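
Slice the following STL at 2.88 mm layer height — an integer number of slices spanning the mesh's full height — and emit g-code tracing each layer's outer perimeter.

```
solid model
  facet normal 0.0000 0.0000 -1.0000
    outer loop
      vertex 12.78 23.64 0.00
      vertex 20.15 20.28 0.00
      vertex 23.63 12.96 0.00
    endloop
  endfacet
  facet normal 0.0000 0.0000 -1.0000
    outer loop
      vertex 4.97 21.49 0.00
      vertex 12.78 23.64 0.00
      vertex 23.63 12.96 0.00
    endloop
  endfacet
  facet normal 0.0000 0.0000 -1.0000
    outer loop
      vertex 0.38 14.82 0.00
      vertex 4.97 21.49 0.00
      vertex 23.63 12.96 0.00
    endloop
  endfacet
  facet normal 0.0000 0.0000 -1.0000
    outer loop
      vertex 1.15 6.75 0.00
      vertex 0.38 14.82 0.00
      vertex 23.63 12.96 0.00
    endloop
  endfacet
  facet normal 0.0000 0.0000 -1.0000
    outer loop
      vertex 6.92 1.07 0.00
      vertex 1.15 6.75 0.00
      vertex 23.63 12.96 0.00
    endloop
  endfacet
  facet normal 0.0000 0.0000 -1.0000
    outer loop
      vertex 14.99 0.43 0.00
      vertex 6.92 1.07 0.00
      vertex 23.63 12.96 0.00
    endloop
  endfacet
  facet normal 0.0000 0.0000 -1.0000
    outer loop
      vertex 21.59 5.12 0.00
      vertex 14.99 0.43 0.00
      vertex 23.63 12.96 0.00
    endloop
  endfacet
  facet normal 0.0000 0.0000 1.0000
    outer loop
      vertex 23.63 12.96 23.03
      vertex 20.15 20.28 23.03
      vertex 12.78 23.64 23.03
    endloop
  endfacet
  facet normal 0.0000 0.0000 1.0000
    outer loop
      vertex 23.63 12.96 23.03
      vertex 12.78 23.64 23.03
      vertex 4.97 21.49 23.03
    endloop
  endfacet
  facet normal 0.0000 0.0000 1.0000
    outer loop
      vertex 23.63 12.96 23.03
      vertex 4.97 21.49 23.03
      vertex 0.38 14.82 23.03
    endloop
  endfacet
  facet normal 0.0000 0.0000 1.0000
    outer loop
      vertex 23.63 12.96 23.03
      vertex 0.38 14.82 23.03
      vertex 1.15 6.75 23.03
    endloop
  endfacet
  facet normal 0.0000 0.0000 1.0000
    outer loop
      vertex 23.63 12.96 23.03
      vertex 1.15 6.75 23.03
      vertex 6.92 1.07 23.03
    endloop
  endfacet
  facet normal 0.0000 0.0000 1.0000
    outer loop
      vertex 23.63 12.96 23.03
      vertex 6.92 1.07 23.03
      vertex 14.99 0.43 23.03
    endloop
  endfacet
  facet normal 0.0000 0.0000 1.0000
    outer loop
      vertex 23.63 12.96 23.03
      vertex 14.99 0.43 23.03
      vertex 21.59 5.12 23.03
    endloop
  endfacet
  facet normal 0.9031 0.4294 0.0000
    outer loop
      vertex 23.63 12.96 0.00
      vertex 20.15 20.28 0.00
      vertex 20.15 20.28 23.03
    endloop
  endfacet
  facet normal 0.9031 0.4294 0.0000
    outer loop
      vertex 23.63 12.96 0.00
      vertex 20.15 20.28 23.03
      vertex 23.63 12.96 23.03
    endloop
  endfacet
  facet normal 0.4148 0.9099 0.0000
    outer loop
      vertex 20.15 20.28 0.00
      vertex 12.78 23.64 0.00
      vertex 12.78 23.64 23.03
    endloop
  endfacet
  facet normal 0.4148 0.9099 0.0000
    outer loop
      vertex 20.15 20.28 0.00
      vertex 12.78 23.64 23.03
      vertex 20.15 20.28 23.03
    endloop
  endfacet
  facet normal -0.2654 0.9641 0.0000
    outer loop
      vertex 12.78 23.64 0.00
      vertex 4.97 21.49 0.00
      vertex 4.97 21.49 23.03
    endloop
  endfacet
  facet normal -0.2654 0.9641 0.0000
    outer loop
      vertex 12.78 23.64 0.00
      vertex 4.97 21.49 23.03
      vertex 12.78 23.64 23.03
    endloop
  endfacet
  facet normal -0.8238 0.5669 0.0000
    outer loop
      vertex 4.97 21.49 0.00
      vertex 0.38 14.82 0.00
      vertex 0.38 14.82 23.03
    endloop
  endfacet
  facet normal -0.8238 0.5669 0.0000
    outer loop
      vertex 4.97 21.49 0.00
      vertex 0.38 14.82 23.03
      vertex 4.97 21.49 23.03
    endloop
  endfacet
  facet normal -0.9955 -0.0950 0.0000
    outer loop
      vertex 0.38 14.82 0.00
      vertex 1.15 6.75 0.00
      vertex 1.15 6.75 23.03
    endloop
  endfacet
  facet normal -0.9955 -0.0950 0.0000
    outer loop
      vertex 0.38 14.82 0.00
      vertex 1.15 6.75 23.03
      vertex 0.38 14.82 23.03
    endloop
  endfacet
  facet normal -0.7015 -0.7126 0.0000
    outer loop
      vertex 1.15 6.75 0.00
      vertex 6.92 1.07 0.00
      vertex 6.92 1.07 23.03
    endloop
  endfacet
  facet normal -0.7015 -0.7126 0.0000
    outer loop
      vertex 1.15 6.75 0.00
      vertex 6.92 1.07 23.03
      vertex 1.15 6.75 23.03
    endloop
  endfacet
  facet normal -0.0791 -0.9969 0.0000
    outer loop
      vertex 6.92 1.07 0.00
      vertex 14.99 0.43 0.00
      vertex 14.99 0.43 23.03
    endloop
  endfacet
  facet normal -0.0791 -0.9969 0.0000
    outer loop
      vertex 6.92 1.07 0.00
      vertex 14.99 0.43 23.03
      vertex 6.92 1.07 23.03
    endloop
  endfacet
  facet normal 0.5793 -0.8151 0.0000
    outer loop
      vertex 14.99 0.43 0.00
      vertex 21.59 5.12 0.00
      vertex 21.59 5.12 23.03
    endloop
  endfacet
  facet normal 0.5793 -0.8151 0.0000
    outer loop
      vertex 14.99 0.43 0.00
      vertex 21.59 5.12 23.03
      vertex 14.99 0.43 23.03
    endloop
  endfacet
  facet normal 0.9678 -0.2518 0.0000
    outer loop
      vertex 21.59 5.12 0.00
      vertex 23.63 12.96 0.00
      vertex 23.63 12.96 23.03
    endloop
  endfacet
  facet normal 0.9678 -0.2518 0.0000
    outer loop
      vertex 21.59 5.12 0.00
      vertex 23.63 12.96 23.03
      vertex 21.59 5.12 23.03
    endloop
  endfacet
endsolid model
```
; perimeter-only toolpath
G21 ; units = mm
G90 ; absolute positioning
G28 ; home
; layer 1
G0 Z2.88
G0 X23.63 Y12.96
G1 X20.15 Y20.28
G1 X12.78 Y23.64
G1 X4.97 Y21.49
G1 X0.38 Y14.82
G1 X1.15 Y6.75
G1 X6.92 Y1.07
G1 X14.99 Y0.43
G1 X21.59 Y5.12
G1 X23.63 Y12.96
; layer 2
G0 Z5.76
G0 X23.63 Y12.96
G1 X20.15 Y20.28
G1 X12.78 Y23.64
G1 X4.97 Y21.49
G1 X0.38 Y14.82
G1 X1.15 Y6.75
G1 X6.92 Y1.07
G1 X14.99 Y0.43
G1 X21.59 Y5.12
G1 X23.63 Y12.96
; layer 3
G0 Z8.64
G0 X23.63 Y12.96
G1 X20.15 Y20.28
G1 X12.78 Y23.64
G1 X4.97 Y21.49
G1 X0.38 Y14.82
G1 X1.15 Y6.75
G1 X6.92 Y1.07
G1 X14.99 Y0.43
G1 X21.59 Y5.12
G1 X23.63 Y12.96
; layer 4
G0 Z11.52
G0 X23.63 Y12.96
G1 X20.15 Y20.28
G1 X12.78 Y23.64
G1 X4.97 Y21.49
G1 X0.38 Y14.82
G1 X1.15 Y6.75
G1 X6.92 Y1.07
G1 X14.99 Y0.43
G1 X21.59 Y5.12
G1 X23.63 Y12.96
; layer 5
G0 Z14.39
G0 X23.63 Y12.96
G1 X20.15 Y20.28
G1 X12.78 Y23.64
G1 X4.97 Y21.49
G1 X0.38 Y14.82
G1 X1.15 Y6.75
G1 X6.92 Y1.07
G1 X14.99 Y0.43
G1 X21.59 Y5.12
G1 X23.63 Y12.96
; layer 6
G0 Z17.27
G0 X23.63 Y12.96
G1 X20.15 Y20.28
G1 X12.78 Y23.64
G1 X4.97 Y21.49
G1 X0.38 Y14.82
G1 X1.15 Y6.75
G1 X6.92 Y1.07
G1 X14.99 Y0.43
G1 X21.59 Y5.12
G1 X23.63 Y12.96
; layer 7
G0 Z20.15
G0 X23.63 Y12.96
G1 X20.15 Y20.28
G1 X12.78 Y23.64
G1 X4.97 Y21.49
G1 X0.38 Y14.82
G1 X1.15 Y6.75
G1 X6.92 Y1.07
G1 X14.99 Y0.43
G1 X21.59 Y5.12
G1 X23.63 Y12.96
; layer 8
G0 Z23.03
G0 X23.63 Y12.96
G1 X20.15 Y20.28
G1 X12.78 Y23.64
G1 X4.97 Y21.49
G1 X0.38 Y14.82
G1 X1.15 Y6.75
G1 X6.92 Y1.07
G1 X14.99 Y0.43
G1 X21.59 Y5.12
G1 X23.63 Y12.96
M2 ; end

The solid is a regular 9-sided prism (a cylinder approximated with 9 flat sides), circumscribed radius ≈ 11.8 mm, height ≈ 23 mm. Slicing at Δz = 2.88 mm — 8 equal slices spanning the solid's height, so layer i sits at z = i·h/8 — gives 8 non-empty perimeters. Each is a 9-segment closed polygon; G0 lifts to the layer z and rapids to the start vertex, then G1 traces the edges.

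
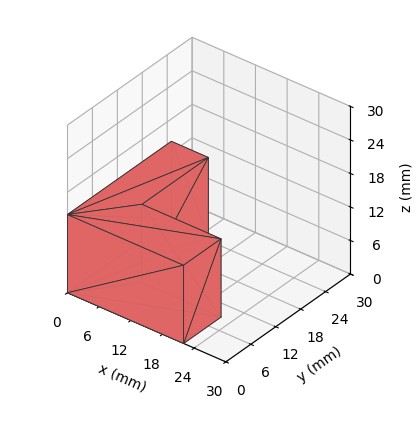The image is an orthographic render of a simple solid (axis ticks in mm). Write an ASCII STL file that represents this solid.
Reading the render: the shape is an L-shaped prism: outer 22 × 25 mm, arm thicknesses ≈ 9 mm (horizontal) and 7 mm (vertical), extruded 14 mm in z (dimensions read to the nearest mm from the axis ticks). For the STL, each face is triangulated and given an outward normal.

solid part
  facet normal 0.0000 0.0000 -1.0000
    outer loop
      vertex 22.0 9.0 0.0
      vertex 22.0 0.0 0.0
      vertex 0.0 0.0 0.0
    endloop
  endfacet
  facet normal 0.0000 0.0000 -1.0000
    outer loop
      vertex 7.0 9.0 0.0
      vertex 22.0 9.0 0.0
      vertex 0.0 0.0 0.0
    endloop
  endfacet
  facet normal 0.0000 0.0000 -1.0000
    outer loop
      vertex 7.0 25.0 0.0
      vertex 7.0 9.0 0.0
      vertex 0.0 0.0 0.0
    endloop
  endfacet
  facet normal 0.0000 0.0000 -1.0000
    outer loop
      vertex 0.0 25.0 0.0
      vertex 7.0 25.0 0.0
      vertex 0.0 0.0 0.0
    endloop
  endfacet
  facet normal 0.0000 0.0000 1.0000
    outer loop
      vertex 0.0 0.0 14.0
      vertex 22.0 0.0 14.0
      vertex 22.0 9.0 14.0
    endloop
  endfacet
  facet normal 0.0000 0.0000 1.0000
    outer loop
      vertex 0.0 0.0 14.0
      vertex 22.0 9.0 14.0
      vertex 7.0 9.0 14.0
    endloop
  endfacet
  facet normal 0.0000 0.0000 1.0000
    outer loop
      vertex 0.0 0.0 14.0
      vertex 7.0 9.0 14.0
      vertex 7.0 25.0 14.0
    endloop
  endfacet
  facet normal 0.0000 0.0000 1.0000
    outer loop
      vertex 0.0 0.0 14.0
      vertex 7.0 25.0 14.0
      vertex 0.0 25.0 14.0
    endloop
  endfacet
  facet normal 0.0000 -1.0000 0.0000
    outer loop
      vertex 0.0 0.0 0.0
      vertex 22.0 0.0 0.0
      vertex 22.0 0.0 14.0
    endloop
  endfacet
  facet normal 0.0000 -1.0000 0.0000
    outer loop
      vertex 0.0 0.0 0.0
      vertex 22.0 0.0 14.0
      vertex 0.0 0.0 14.0
    endloop
  endfacet
  facet normal 1.0000 0.0000 0.0000
    outer loop
      vertex 22.0 0.0 0.0
      vertex 22.0 9.0 0.0
      vertex 22.0 9.0 14.0
    endloop
  endfacet
  facet normal 1.0000 0.0000 0.0000
    outer loop
      vertex 22.0 0.0 0.0
      vertex 22.0 9.0 14.0
      vertex 22.0 0.0 14.0
    endloop
  endfacet
  facet normal 0.0000 1.0000 0.0000
    outer loop
      vertex 22.0 9.0 0.0
      vertex 7.0 9.0 0.0
      vertex 7.0 9.0 14.0
    endloop
  endfacet
  facet normal 0.0000 1.0000 0.0000
    outer loop
      vertex 22.0 9.0 0.0
      vertex 7.0 9.0 14.0
      vertex 22.0 9.0 14.0
    endloop
  endfacet
  facet normal 1.0000 0.0000 0.0000
    outer loop
      vertex 7.0 9.0 0.0
      vertex 7.0 25.0 0.0
      vertex 7.0 25.0 14.0
    endloop
  endfacet
  facet normal 1.0000 0.0000 0.0000
    outer loop
      vertex 7.0 9.0 0.0
      vertex 7.0 25.0 14.0
      vertex 7.0 9.0 14.0
    endloop
  endfacet
  facet normal 0.0000 1.0000 0.0000
    outer loop
      vertex 7.0 25.0 0.0
      vertex 0.0 25.0 0.0
      vertex 0.0 25.0 14.0
    endloop
  endfacet
  facet normal 0.0000 1.0000 0.0000
    outer loop
      vertex 7.0 25.0 0.0
      vertex 0.0 25.0 14.0
      vertex 7.0 25.0 14.0
    endloop
  endfacet
  facet normal -1.0000 0.0000 0.0000
    outer loop
      vertex 0.0 25.0 0.0
      vertex 0.0 0.0 0.0
      vertex 0.0 0.0 14.0
    endloop
  endfacet
  facet normal -1.0000 0.0000 0.0000
    outer loop
      vertex 0.0 25.0 0.0
      vertex 0.0 0.0 14.0
      vertex 0.0 25.0 14.0
    endloop
  endfacet
endsolid part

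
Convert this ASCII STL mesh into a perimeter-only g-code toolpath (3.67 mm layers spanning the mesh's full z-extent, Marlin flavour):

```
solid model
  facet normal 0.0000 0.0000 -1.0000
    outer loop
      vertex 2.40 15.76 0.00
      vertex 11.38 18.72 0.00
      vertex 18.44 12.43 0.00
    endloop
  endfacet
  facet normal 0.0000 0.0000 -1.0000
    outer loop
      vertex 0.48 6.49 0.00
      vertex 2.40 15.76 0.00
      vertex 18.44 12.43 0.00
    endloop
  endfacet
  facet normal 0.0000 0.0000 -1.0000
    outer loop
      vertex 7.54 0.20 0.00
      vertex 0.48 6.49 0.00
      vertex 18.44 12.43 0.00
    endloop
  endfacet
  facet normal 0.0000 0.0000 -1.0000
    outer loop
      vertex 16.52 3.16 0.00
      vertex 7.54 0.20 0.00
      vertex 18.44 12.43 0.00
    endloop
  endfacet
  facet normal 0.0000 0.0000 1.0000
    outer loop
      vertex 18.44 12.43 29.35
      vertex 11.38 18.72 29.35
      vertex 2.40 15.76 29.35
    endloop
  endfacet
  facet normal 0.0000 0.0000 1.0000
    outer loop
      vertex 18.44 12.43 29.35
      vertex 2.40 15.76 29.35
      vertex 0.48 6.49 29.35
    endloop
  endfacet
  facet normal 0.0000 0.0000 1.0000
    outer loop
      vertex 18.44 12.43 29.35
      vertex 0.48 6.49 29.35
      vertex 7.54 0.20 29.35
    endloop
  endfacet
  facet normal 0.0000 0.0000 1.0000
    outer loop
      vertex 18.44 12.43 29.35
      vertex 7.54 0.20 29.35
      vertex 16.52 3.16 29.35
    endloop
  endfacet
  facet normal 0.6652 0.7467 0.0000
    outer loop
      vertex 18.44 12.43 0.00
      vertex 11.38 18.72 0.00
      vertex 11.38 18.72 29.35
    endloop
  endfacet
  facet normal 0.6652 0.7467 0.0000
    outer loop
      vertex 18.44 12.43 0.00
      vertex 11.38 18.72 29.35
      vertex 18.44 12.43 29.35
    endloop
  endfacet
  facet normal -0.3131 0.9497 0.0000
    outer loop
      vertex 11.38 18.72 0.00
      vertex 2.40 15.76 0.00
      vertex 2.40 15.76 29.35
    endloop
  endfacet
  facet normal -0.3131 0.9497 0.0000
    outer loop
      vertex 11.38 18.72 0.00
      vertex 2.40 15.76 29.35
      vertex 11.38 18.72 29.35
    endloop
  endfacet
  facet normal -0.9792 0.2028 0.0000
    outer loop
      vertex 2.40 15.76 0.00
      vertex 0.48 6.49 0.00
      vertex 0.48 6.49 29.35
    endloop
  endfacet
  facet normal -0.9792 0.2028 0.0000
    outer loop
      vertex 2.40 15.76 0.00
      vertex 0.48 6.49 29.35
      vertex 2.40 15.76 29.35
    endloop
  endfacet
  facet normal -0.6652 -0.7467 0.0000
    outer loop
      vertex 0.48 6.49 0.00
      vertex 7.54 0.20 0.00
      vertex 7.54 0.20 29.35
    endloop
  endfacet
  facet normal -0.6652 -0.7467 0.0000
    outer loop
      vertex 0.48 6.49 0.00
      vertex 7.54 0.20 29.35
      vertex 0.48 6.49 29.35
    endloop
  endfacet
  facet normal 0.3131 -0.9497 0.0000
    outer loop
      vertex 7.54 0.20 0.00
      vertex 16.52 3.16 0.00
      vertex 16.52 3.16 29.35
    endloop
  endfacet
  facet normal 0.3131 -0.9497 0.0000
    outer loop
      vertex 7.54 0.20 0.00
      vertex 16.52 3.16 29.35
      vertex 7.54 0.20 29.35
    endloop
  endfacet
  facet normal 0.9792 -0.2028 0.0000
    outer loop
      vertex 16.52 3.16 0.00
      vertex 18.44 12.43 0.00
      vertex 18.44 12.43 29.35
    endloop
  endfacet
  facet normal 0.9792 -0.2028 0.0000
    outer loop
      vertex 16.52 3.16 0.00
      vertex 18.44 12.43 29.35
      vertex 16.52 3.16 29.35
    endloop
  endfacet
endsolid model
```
; perimeter-only toolpath
G21 ; units = mm
G90 ; absolute positioning
G28 ; home
; layer 1
G0 Z3.67
G0 X18.44 Y12.43
G1 X11.38 Y18.72
G1 X2.40 Y15.76
G1 X0.48 Y6.49
G1 X7.54 Y0.20
G1 X16.52 Y3.16
G1 X18.44 Y12.43
; layer 2
G0 Z7.34
G0 X18.44 Y12.43
G1 X11.38 Y18.72
G1 X2.40 Y15.76
G1 X0.48 Y6.49
G1 X7.54 Y0.20
G1 X16.52 Y3.16
G1 X18.44 Y12.43
; layer 3
G0 Z11.01
G0 X18.44 Y12.43
G1 X11.38 Y18.72
G1 X2.40 Y15.76
G1 X0.48 Y6.49
G1 X7.54 Y0.20
G1 X16.52 Y3.16
G1 X18.44 Y12.43
; layer 4
G0 Z14.68
G0 X18.44 Y12.43
G1 X11.38 Y18.72
G1 X2.40 Y15.76
G1 X0.48 Y6.49
G1 X7.54 Y0.20
G1 X16.52 Y3.16
G1 X18.44 Y12.43
; layer 5
G0 Z18.34
G0 X18.44 Y12.43
G1 X11.38 Y18.72
G1 X2.40 Y15.76
G1 X0.48 Y6.49
G1 X7.54 Y0.20
G1 X16.52 Y3.16
G1 X18.44 Y12.43
; layer 6
G0 Z22.01
G0 X18.44 Y12.43
G1 X11.38 Y18.72
G1 X2.40 Y15.76
G1 X0.48 Y6.49
G1 X7.54 Y0.20
G1 X16.52 Y3.16
G1 X18.44 Y12.43
; layer 7
G0 Z25.68
G0 X18.44 Y12.43
G1 X11.38 Y18.72
G1 X2.40 Y15.76
G1 X0.48 Y6.49
G1 X7.54 Y0.20
G1 X16.52 Y3.16
G1 X18.44 Y12.43
; layer 8
G0 Z29.35
G0 X18.44 Y12.43
G1 X11.38 Y18.72
G1 X2.40 Y15.76
G1 X0.48 Y6.49
G1 X7.54 Y0.20
G1 X16.52 Y3.16
G1 X18.44 Y12.43
M2 ; end

The solid is a regular 6-sided prism (a cylinder approximated with 6 flat sides), circumscribed radius ≈ 9.46 mm, height ≈ 29.4 mm. Slicing at Δz = 3.67 mm — 8 equal slices spanning the solid's height, so layer i sits at z = i·h/8 — gives 8 non-empty perimeters. Each is a 6-segment closed polygon; G0 lifts to the layer z and rapids to the start vertex, then G1 traces the edges.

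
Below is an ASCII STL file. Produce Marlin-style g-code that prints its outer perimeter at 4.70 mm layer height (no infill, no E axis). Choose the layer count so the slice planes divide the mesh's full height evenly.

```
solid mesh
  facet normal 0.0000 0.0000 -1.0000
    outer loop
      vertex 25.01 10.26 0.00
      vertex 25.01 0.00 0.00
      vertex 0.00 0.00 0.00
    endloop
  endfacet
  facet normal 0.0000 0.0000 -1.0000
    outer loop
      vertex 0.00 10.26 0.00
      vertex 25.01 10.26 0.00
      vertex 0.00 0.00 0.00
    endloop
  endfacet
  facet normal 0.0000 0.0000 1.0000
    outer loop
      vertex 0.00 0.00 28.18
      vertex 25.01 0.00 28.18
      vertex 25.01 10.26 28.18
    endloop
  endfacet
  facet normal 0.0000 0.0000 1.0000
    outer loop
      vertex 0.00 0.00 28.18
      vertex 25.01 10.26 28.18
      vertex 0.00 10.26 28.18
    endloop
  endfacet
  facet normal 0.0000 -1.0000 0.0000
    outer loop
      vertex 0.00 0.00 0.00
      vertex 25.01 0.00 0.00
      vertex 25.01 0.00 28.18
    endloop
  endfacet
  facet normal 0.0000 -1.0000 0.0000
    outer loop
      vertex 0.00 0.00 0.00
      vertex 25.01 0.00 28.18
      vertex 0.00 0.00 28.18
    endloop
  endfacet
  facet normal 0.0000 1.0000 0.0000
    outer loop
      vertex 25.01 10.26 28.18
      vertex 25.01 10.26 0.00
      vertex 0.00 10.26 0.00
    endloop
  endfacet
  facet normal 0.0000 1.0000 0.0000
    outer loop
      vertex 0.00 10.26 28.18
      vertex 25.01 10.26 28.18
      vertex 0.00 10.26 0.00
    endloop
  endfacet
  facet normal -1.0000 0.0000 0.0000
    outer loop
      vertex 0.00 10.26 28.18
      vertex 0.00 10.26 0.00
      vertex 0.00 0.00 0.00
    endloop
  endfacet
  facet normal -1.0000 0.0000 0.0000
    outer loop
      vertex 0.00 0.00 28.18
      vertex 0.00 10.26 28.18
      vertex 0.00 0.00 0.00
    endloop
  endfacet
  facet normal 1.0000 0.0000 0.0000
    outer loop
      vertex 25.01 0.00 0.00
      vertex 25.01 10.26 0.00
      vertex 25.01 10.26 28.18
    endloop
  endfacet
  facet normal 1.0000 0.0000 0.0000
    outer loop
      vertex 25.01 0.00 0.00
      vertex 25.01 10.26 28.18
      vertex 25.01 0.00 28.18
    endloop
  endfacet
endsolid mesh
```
; perimeter-only toolpath
G21 ; units = mm
G90 ; absolute positioning
G28 ; home
; layer 1
G0 Z4.70
G0 X0.00 Y0.00
G1 X25.01 Y0.00
G1 X25.01 Y10.26
G1 X0.00 Y10.26
G1 X0.00 Y0.00
; layer 2
G0 Z9.39
G0 X0.00 Y0.00
G1 X25.01 Y0.00
G1 X25.01 Y10.26
G1 X0.00 Y10.26
G1 X0.00 Y0.00
; layer 3
G0 Z14.09
G0 X0.00 Y0.00
G1 X25.01 Y0.00
G1 X25.01 Y10.26
G1 X0.00 Y10.26
G1 X0.00 Y0.00
; layer 4
G0 Z18.79
G0 X0.00 Y0.00
G1 X25.01 Y0.00
G1 X25.01 Y10.26
G1 X0.00 Y10.26
G1 X0.00 Y0.00
; layer 5
G0 Z23.48
G0 X0.00 Y0.00
G1 X25.01 Y0.00
G1 X25.01 Y10.26
G1 X0.00 Y10.26
G1 X0.00 Y0.00
; layer 6
G0 Z28.18
G0 X0.00 Y0.00
G1 X25.01 Y0.00
G1 X25.01 Y10.26
G1 X0.00 Y10.26
G1 X0.00 Y0.00
M2 ; end

The solid is a rectangular box, roughly 25 × 10.3 mm footprint and 28.2 mm tall. Slicing at Δz = 4.70 mm — 6 equal slices spanning the solid's height, so layer i sits at z = i·h/6 — gives 6 non-empty perimeters. Each is a 4-segment closed polygon; G0 lifts to the layer z and rapids to the start vertex, then G1 traces the edges.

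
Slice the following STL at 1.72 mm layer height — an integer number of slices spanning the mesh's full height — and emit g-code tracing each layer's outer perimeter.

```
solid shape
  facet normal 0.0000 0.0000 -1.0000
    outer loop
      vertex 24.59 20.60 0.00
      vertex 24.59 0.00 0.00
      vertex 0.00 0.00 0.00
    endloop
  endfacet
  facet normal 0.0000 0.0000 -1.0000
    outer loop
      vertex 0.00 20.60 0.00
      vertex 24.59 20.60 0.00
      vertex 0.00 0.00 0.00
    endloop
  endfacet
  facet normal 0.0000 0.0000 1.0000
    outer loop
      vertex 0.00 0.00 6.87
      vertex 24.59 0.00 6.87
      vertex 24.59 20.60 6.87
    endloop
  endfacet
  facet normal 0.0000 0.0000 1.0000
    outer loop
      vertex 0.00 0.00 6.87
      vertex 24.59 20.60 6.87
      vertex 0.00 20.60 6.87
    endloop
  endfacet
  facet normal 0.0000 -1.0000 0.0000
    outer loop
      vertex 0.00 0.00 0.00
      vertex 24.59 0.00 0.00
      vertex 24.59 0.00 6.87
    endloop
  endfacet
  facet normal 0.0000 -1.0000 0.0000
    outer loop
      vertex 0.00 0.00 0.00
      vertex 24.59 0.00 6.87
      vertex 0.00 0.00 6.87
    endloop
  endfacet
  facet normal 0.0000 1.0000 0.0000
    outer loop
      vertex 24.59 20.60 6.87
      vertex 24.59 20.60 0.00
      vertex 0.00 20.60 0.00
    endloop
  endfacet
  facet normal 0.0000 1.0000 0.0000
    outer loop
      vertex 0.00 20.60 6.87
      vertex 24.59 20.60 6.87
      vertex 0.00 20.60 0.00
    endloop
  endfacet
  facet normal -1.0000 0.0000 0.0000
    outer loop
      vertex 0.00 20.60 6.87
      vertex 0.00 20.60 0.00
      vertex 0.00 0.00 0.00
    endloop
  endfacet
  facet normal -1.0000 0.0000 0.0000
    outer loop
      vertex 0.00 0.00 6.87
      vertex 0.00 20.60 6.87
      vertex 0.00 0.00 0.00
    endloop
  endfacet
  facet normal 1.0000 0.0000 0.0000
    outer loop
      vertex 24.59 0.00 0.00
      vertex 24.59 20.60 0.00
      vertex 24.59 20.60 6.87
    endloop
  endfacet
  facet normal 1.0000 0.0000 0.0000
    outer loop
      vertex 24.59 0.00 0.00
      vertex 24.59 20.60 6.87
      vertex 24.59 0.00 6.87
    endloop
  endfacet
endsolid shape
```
; perimeter-only toolpath
G21 ; units = mm
G90 ; absolute positioning
G28 ; home
; layer 1
G0 Z1.72
G0 X0.00 Y0.00
G1 X24.59 Y0.00
G1 X24.59 Y20.60
G1 X0.00 Y20.60
G1 X0.00 Y0.00
; layer 2
G0 Z3.44
G0 X0.00 Y0.00
G1 X24.59 Y0.00
G1 X24.59 Y20.60
G1 X0.00 Y20.60
G1 X0.00 Y0.00
; layer 3
G0 Z5.15
G0 X0.00 Y0.00
G1 X24.59 Y0.00
G1 X24.59 Y20.60
G1 X0.00 Y20.60
G1 X0.00 Y0.00
; layer 4
G0 Z6.87
G0 X0.00 Y0.00
G1 X24.59 Y0.00
G1 X24.59 Y20.60
G1 X0.00 Y20.60
G1 X0.00 Y0.00
M2 ; end

The solid is a rectangular box, roughly 24.6 × 20.6 mm footprint and 6.87 mm tall. Slicing at Δz = 1.72 mm — 4 equal slices spanning the solid's height, so layer i sits at z = i·h/4 — gives 4 non-empty perimeters. Each is a 4-segment closed polygon; G0 lifts to the layer z and rapids to the start vertex, then G1 traces the edges.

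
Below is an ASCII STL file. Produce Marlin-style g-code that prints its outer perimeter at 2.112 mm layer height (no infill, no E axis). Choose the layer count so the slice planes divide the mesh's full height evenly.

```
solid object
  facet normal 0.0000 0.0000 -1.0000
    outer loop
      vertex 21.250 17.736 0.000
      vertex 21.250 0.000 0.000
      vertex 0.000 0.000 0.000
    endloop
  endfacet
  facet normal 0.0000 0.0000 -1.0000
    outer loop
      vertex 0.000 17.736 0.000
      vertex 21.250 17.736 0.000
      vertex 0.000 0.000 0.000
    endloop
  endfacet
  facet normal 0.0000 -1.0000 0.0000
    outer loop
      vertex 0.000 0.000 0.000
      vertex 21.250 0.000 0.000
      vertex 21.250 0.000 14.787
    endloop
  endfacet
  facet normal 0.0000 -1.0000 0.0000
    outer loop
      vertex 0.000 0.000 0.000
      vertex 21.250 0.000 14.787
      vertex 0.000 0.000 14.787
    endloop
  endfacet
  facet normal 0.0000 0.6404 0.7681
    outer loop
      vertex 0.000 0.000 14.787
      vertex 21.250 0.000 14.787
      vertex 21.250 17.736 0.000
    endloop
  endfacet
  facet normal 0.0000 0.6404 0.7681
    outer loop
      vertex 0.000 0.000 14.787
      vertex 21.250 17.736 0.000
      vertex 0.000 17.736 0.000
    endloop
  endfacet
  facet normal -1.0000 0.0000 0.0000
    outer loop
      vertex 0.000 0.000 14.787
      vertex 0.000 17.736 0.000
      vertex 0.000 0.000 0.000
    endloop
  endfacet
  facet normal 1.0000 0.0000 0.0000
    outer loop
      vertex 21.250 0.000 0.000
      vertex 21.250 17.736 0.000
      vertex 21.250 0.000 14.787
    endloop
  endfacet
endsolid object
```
; perimeter-only toolpath
G21 ; units = mm
G90 ; absolute positioning
G28 ; home
; layer 1
G0 Z2.112
G0 X0.000 Y0.000
G1 X21.250 Y0.000
G1 X21.250 Y15.202
G1 X0.000 Y15.202
G1 X0.000 Y0.000
; layer 2
G0 Z4.225
G0 X0.000 Y0.000
G1 X21.250 Y0.000
G1 X21.250 Y12.669
G1 X0.000 Y12.669
G1 X0.000 Y0.000
; layer 3
G0 Z6.337
G0 X0.000 Y0.000
G1 X21.250 Y0.000
G1 X21.250 Y10.135
G1 X0.000 Y10.135
G1 X0.000 Y0.000
; layer 4
G0 Z8.450
G0 X0.000 Y0.000
G1 X21.250 Y0.000
G1 X21.250 Y7.601
G1 X0.000 Y7.601
G1 X0.000 Y0.000
; layer 5
G0 Z10.562
G0 X0.000 Y0.000
G1 X21.250 Y0.000
G1 X21.250 Y5.067
G1 X0.000 Y5.067
G1 X0.000 Y0.000
; layer 6
G0 Z12.675
G0 X0.000 Y0.000
G1 X21.250 Y0.000
G1 X21.250 Y2.534
G1 X0.000 Y2.534
G1 X0.000 Y0.000
M2 ; end

The solid is a wedge (ramp): 21.2 × 17.7 mm base, rising to 14.8 mm along the y=0 edge and sloping linearly to z=0 at y=17.7. Slicing at Δz = 2.112 mm — 7 equal slices spanning the solid's height, so layer i sits at z = i·h/7 — gives 6 non-empty perimeters. Each is a 4-segment closed polygon; G0 lifts to the layer z and rapids to the start vertex, then G1 traces the edges. The cross-section shrinks linearly with z (the slice at the apex is degenerate and omitted).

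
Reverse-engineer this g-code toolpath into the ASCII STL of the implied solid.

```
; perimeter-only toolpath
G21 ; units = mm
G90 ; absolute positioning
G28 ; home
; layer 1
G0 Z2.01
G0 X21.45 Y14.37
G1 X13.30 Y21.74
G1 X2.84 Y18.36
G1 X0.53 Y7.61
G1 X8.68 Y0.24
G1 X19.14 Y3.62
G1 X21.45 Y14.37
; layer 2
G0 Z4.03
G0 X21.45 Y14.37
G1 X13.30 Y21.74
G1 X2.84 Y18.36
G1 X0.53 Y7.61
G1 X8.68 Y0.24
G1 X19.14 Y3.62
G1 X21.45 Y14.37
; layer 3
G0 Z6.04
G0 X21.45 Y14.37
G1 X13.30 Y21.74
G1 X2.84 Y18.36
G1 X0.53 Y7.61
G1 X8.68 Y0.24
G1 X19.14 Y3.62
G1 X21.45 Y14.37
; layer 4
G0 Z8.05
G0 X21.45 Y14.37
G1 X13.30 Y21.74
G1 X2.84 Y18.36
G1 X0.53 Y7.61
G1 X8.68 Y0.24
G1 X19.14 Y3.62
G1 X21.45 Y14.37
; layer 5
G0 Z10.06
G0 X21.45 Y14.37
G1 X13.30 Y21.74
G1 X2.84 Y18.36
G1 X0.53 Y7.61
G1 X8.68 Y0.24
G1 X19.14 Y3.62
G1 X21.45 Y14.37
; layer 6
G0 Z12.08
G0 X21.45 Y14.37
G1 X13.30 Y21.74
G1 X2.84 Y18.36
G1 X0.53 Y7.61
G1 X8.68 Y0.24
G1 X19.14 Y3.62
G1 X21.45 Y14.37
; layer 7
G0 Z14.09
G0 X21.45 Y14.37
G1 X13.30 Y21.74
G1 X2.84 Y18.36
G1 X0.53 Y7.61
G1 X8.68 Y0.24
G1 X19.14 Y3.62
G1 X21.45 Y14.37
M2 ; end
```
solid part
  facet normal 0.0000 0.0000 -1.0000
    outer loop
      vertex 2.84 18.36 0.00
      vertex 13.30 21.74 0.00
      vertex 21.45 14.37 0.00
    endloop
  endfacet
  facet normal 0.0000 0.0000 -1.0000
    outer loop
      vertex 0.53 7.61 0.00
      vertex 2.84 18.36 0.00
      vertex 21.45 14.37 0.00
    endloop
  endfacet
  facet normal 0.0000 0.0000 -1.0000
    outer loop
      vertex 8.68 0.24 0.00
      vertex 0.53 7.61 0.00
      vertex 21.45 14.37 0.00
    endloop
  endfacet
  facet normal 0.0000 0.0000 -1.0000
    outer loop
      vertex 19.14 3.62 0.00
      vertex 8.68 0.24 0.00
      vertex 21.45 14.37 0.00
    endloop
  endfacet
  facet normal 0.0000 0.0000 1.0000
    outer loop
      vertex 21.45 14.37 14.09
      vertex 13.30 21.74 14.09
      vertex 2.84 18.36 14.09
    endloop
  endfacet
  facet normal 0.0000 0.0000 1.0000
    outer loop
      vertex 21.45 14.37 14.09
      vertex 2.84 18.36 14.09
      vertex 0.53 7.61 14.09
    endloop
  endfacet
  facet normal 0.0000 0.0000 1.0000
    outer loop
      vertex 21.45 14.37 14.09
      vertex 0.53 7.61 14.09
      vertex 8.68 0.24 14.09
    endloop
  endfacet
  facet normal 0.0000 0.0000 1.0000
    outer loop
      vertex 21.45 14.37 14.09
      vertex 8.68 0.24 14.09
      vertex 19.14 3.62 14.09
    endloop
  endfacet
  facet normal 0.6707 0.7417 0.0000
    outer loop
      vertex 21.45 14.37 0.00
      vertex 13.30 21.74 0.00
      vertex 13.30 21.74 14.09
    endloop
  endfacet
  facet normal 0.6707 0.7417 0.0000
    outer loop
      vertex 21.45 14.37 0.00
      vertex 13.30 21.74 14.09
      vertex 21.45 14.37 14.09
    endloop
  endfacet
  facet normal -0.3075 0.9516 0.0000
    outer loop
      vertex 13.30 21.74 0.00
      vertex 2.84 18.36 0.00
      vertex 2.84 18.36 14.09
    endloop
  endfacet
  facet normal -0.3075 0.9516 0.0000
    outer loop
      vertex 13.30 21.74 0.00
      vertex 2.84 18.36 14.09
      vertex 13.30 21.74 14.09
    endloop
  endfacet
  facet normal -0.9777 0.2101 0.0000
    outer loop
      vertex 2.84 18.36 0.00
      vertex 0.53 7.61 0.00
      vertex 0.53 7.61 14.09
    endloop
  endfacet
  facet normal -0.9777 0.2101 0.0000
    outer loop
      vertex 2.84 18.36 0.00
      vertex 0.53 7.61 14.09
      vertex 2.84 18.36 14.09
    endloop
  endfacet
  facet normal -0.6707 -0.7417 0.0000
    outer loop
      vertex 0.53 7.61 0.00
      vertex 8.68 0.24 0.00
      vertex 8.68 0.24 14.09
    endloop
  endfacet
  facet normal -0.6707 -0.7417 0.0000
    outer loop
      vertex 0.53 7.61 0.00
      vertex 8.68 0.24 14.09
      vertex 0.53 7.61 14.09
    endloop
  endfacet
  facet normal 0.3075 -0.9516 0.0000
    outer loop
      vertex 8.68 0.24 0.00
      vertex 19.14 3.62 0.00
      vertex 19.14 3.62 14.09
    endloop
  endfacet
  facet normal 0.3075 -0.9516 0.0000
    outer loop
      vertex 8.68 0.24 0.00
      vertex 19.14 3.62 14.09
      vertex 8.68 0.24 14.09
    endloop
  endfacet
  facet normal 0.9777 -0.2101 0.0000
    outer loop
      vertex 19.14 3.62 0.00
      vertex 21.45 14.37 0.00
      vertex 21.45 14.37 14.09
    endloop
  endfacet
  facet normal 0.9777 -0.2101 0.0000
    outer loop
      vertex 19.14 3.62 0.00
      vertex 21.45 14.37 14.09
      vertex 19.14 3.62 14.09
    endloop
  endfacet
endsolid part

The G0 Z moves step by Δz≈2.01 mm. Every layer's G1 loop is the same polygon, so the solid is a straight extrusion of it from z=0 to z≈14.1. Closing with flat bottom and top caps and triangulating gives 20 facets — a regular 6-sided prism (a cylinder approximated with 6 flat sides), circumscribed radius ≈ 11 mm, height ≈ 14.1 mm.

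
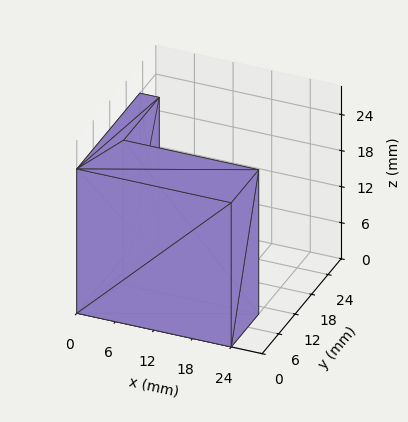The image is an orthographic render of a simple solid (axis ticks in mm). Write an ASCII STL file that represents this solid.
Reading the render: the shape is an L-shaped prism: outer 24 × 23 mm, arm thicknesses ≈ 10 mm (horizontal) and 3 mm (vertical), extruded 24 mm in z (dimensions read to the nearest mm from the axis ticks). For the STL, each face is triangulated and given an outward normal.

solid part
  facet normal 0.0000 0.0000 -1.0000
    outer loop
      vertex 24.00 10.00 0.00
      vertex 24.00 0.00 0.00
      vertex 0.00 0.00 0.00
    endloop
  endfacet
  facet normal 0.0000 0.0000 -1.0000
    outer loop
      vertex 3.00 10.00 0.00
      vertex 24.00 10.00 0.00
      vertex 0.00 0.00 0.00
    endloop
  endfacet
  facet normal 0.0000 0.0000 -1.0000
    outer loop
      vertex 3.00 23.00 0.00
      vertex 3.00 10.00 0.00
      vertex 0.00 0.00 0.00
    endloop
  endfacet
  facet normal 0.0000 0.0000 -1.0000
    outer loop
      vertex 0.00 23.00 0.00
      vertex 3.00 23.00 0.00
      vertex 0.00 0.00 0.00
    endloop
  endfacet
  facet normal 0.0000 0.0000 1.0000
    outer loop
      vertex 0.00 0.00 24.00
      vertex 24.00 0.00 24.00
      vertex 24.00 10.00 24.00
    endloop
  endfacet
  facet normal 0.0000 0.0000 1.0000
    outer loop
      vertex 0.00 0.00 24.00
      vertex 24.00 10.00 24.00
      vertex 3.00 10.00 24.00
    endloop
  endfacet
  facet normal 0.0000 0.0000 1.0000
    outer loop
      vertex 0.00 0.00 24.00
      vertex 3.00 10.00 24.00
      vertex 3.00 23.00 24.00
    endloop
  endfacet
  facet normal 0.0000 0.0000 1.0000
    outer loop
      vertex 0.00 0.00 24.00
      vertex 3.00 23.00 24.00
      vertex 0.00 23.00 24.00
    endloop
  endfacet
  facet normal 0.0000 -1.0000 0.0000
    outer loop
      vertex 0.00 0.00 0.00
      vertex 24.00 0.00 0.00
      vertex 24.00 0.00 24.00
    endloop
  endfacet
  facet normal 0.0000 -1.0000 0.0000
    outer loop
      vertex 0.00 0.00 0.00
      vertex 24.00 0.00 24.00
      vertex 0.00 0.00 24.00
    endloop
  endfacet
  facet normal 1.0000 0.0000 0.0000
    outer loop
      vertex 24.00 0.00 0.00
      vertex 24.00 10.00 0.00
      vertex 24.00 10.00 24.00
    endloop
  endfacet
  facet normal 1.0000 0.0000 0.0000
    outer loop
      vertex 24.00 0.00 0.00
      vertex 24.00 10.00 24.00
      vertex 24.00 0.00 24.00
    endloop
  endfacet
  facet normal 0.0000 1.0000 0.0000
    outer loop
      vertex 24.00 10.00 0.00
      vertex 3.00 10.00 0.00
      vertex 3.00 10.00 24.00
    endloop
  endfacet
  facet normal 0.0000 1.0000 0.0000
    outer loop
      vertex 24.00 10.00 0.00
      vertex 3.00 10.00 24.00
      vertex 24.00 10.00 24.00
    endloop
  endfacet
  facet normal 1.0000 0.0000 0.0000
    outer loop
      vertex 3.00 10.00 0.00
      vertex 3.00 23.00 0.00
      vertex 3.00 23.00 24.00
    endloop
  endfacet
  facet normal 1.0000 0.0000 0.0000
    outer loop
      vertex 3.00 10.00 0.00
      vertex 3.00 23.00 24.00
      vertex 3.00 10.00 24.00
    endloop
  endfacet
  facet normal 0.0000 1.0000 0.0000
    outer loop
      vertex 3.00 23.00 0.00
      vertex 0.00 23.00 0.00
      vertex 0.00 23.00 24.00
    endloop
  endfacet
  facet normal 0.0000 1.0000 0.0000
    outer loop
      vertex 3.00 23.00 0.00
      vertex 0.00 23.00 24.00
      vertex 3.00 23.00 24.00
    endloop
  endfacet
  facet normal -1.0000 0.0000 0.0000
    outer loop
      vertex 0.00 23.00 0.00
      vertex 0.00 0.00 0.00
      vertex 0.00 0.00 24.00
    endloop
  endfacet
  facet normal -1.0000 0.0000 0.0000
    outer loop
      vertex 0.00 23.00 0.00
      vertex 0.00 0.00 24.00
      vertex 0.00 23.00 24.00
    endloop
  endfacet
endsolid part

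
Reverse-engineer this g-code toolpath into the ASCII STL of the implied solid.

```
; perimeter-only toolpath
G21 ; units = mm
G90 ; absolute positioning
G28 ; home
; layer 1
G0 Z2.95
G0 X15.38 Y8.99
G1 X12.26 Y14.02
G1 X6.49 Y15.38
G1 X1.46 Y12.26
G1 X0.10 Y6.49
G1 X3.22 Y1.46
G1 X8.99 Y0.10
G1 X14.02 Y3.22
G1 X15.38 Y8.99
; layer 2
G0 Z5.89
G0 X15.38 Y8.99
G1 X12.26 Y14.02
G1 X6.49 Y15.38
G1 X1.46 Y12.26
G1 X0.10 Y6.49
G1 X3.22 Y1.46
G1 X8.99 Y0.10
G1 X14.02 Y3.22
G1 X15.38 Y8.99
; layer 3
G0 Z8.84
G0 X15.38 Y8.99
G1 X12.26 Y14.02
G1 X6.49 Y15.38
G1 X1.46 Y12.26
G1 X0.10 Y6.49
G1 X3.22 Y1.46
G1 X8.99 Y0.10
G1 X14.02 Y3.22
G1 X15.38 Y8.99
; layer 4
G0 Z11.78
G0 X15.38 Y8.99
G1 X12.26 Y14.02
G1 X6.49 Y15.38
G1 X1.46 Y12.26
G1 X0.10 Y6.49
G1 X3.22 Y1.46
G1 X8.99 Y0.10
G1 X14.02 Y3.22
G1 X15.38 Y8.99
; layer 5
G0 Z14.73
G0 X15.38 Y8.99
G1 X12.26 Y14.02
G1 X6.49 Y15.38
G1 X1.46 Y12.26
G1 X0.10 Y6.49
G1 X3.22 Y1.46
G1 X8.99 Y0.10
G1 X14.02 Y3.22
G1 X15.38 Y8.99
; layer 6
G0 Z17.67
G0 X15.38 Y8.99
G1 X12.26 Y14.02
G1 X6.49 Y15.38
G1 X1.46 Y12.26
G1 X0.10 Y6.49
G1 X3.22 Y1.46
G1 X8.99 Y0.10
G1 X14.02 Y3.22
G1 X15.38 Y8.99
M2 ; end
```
solid part
  facet normal 0.0000 0.0000 -1.0000
    outer loop
      vertex 6.49 15.38 0.00
      vertex 12.26 14.02 0.00
      vertex 15.38 8.99 0.00
    endloop
  endfacet
  facet normal 0.0000 0.0000 -1.0000
    outer loop
      vertex 1.46 12.26 0.00
      vertex 6.49 15.38 0.00
      vertex 15.38 8.99 0.00
    endloop
  endfacet
  facet normal 0.0000 0.0000 -1.0000
    outer loop
      vertex 0.10 6.49 0.00
      vertex 1.46 12.26 0.00
      vertex 15.38 8.99 0.00
    endloop
  endfacet
  facet normal 0.0000 0.0000 -1.0000
    outer loop
      vertex 3.22 1.46 0.00
      vertex 0.10 6.49 0.00
      vertex 15.38 8.99 0.00
    endloop
  endfacet
  facet normal 0.0000 0.0000 -1.0000
    outer loop
      vertex 8.99 0.10 0.00
      vertex 3.22 1.46 0.00
      vertex 15.38 8.99 0.00
    endloop
  endfacet
  facet normal 0.0000 0.0000 -1.0000
    outer loop
      vertex 14.02 3.22 0.00
      vertex 8.99 0.10 0.00
      vertex 15.38 8.99 0.00
    endloop
  endfacet
  facet normal 0.0000 0.0000 1.0000
    outer loop
      vertex 15.38 8.99 17.67
      vertex 12.26 14.02 17.67
      vertex 6.49 15.38 17.67
    endloop
  endfacet
  facet normal 0.0000 0.0000 1.0000
    outer loop
      vertex 15.38 8.99 17.67
      vertex 6.49 15.38 17.67
      vertex 1.46 12.26 17.67
    endloop
  endfacet
  facet normal 0.0000 0.0000 1.0000
    outer loop
      vertex 15.38 8.99 17.67
      vertex 1.46 12.26 17.67
      vertex 0.10 6.49 17.67
    endloop
  endfacet
  facet normal 0.0000 0.0000 1.0000
    outer loop
      vertex 15.38 8.99 17.67
      vertex 0.10 6.49 17.67
      vertex 3.22 1.46 17.67
    endloop
  endfacet
  facet normal 0.0000 0.0000 1.0000
    outer loop
      vertex 15.38 8.99 17.67
      vertex 3.22 1.46 17.67
      vertex 8.99 0.10 17.67
    endloop
  endfacet
  facet normal 0.0000 0.0000 1.0000
    outer loop
      vertex 15.38 8.99 17.67
      vertex 8.99 0.10 17.67
      vertex 14.02 3.22 17.67
    endloop
  endfacet
  facet normal 0.8498 0.5271 0.0000
    outer loop
      vertex 15.38 8.99 0.00
      vertex 12.26 14.02 0.00
      vertex 12.26 14.02 17.67
    endloop
  endfacet
  facet normal 0.8498 0.5271 0.0000
    outer loop
      vertex 15.38 8.99 0.00
      vertex 12.26 14.02 17.67
      vertex 15.38 8.99 17.67
    endloop
  endfacet
  facet normal 0.2294 0.9733 0.0000
    outer loop
      vertex 12.26 14.02 0.00
      vertex 6.49 15.38 0.00
      vertex 6.49 15.38 17.67
    endloop
  endfacet
  facet normal 0.2294 0.9733 0.0000
    outer loop
      vertex 12.26 14.02 0.00
      vertex 6.49 15.38 17.67
      vertex 12.26 14.02 17.67
    endloop
  endfacet
  facet normal -0.5271 0.8498 0.0000
    outer loop
      vertex 6.49 15.38 0.00
      vertex 1.46 12.26 0.00
      vertex 1.46 12.26 17.67
    endloop
  endfacet
  facet normal -0.5271 0.8498 0.0000
    outer loop
      vertex 6.49 15.38 0.00
      vertex 1.46 12.26 17.67
      vertex 6.49 15.38 17.67
    endloop
  endfacet
  facet normal -0.9733 0.2294 0.0000
    outer loop
      vertex 1.46 12.26 0.00
      vertex 0.10 6.49 0.00
      vertex 0.10 6.49 17.67
    endloop
  endfacet
  facet normal -0.9733 0.2294 0.0000
    outer loop
      vertex 1.46 12.26 0.00
      vertex 0.10 6.49 17.67
      vertex 1.46 12.26 17.67
    endloop
  endfacet
  facet normal -0.8498 -0.5271 0.0000
    outer loop
      vertex 0.10 6.49 0.00
      vertex 3.22 1.46 0.00
      vertex 3.22 1.46 17.67
    endloop
  endfacet
  facet normal -0.8498 -0.5271 0.0000
    outer loop
      vertex 0.10 6.49 0.00
      vertex 3.22 1.46 17.67
      vertex 0.10 6.49 17.67
    endloop
  endfacet
  facet normal -0.2294 -0.9733 0.0000
    outer loop
      vertex 3.22 1.46 0.00
      vertex 8.99 0.10 0.00
      vertex 8.99 0.10 17.67
    endloop
  endfacet
  facet normal -0.2294 -0.9733 0.0000
    outer loop
      vertex 3.22 1.46 0.00
      vertex 8.99 0.10 17.67
      vertex 3.22 1.46 17.67
    endloop
  endfacet
  facet normal 0.5271 -0.8498 0.0000
    outer loop
      vertex 8.99 0.10 0.00
      vertex 14.02 3.22 0.00
      vertex 14.02 3.22 17.67
    endloop
  endfacet
  facet normal 0.5271 -0.8498 0.0000
    outer loop
      vertex 8.99 0.10 0.00
      vertex 14.02 3.22 17.67
      vertex 8.99 0.10 17.67
    endloop
  endfacet
  facet normal 0.9733 -0.2294 0.0000
    outer loop
      vertex 14.02 3.22 0.00
      vertex 15.38 8.99 0.00
      vertex 15.38 8.99 17.67
    endloop
  endfacet
  facet normal 0.9733 -0.2294 0.0000
    outer loop
      vertex 14.02 3.22 0.00
      vertex 15.38 8.99 17.67
      vertex 14.02 3.22 17.67
    endloop
  endfacet
endsolid part

The G0 Z moves step by Δz≈2.95 mm. Every layer's G1 loop is the same polygon, so the solid is a straight extrusion of it from z=0 to z≈17.7. Closing with flat bottom and top caps and triangulating gives 28 facets — a regular 8-sided prism (a cylinder approximated with 8 flat sides), circumscribed radius ≈ 7.74 mm, height ≈ 17.7 mm.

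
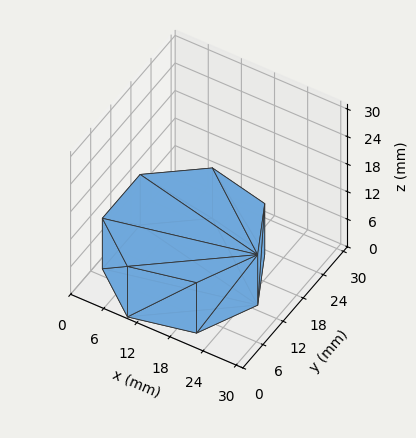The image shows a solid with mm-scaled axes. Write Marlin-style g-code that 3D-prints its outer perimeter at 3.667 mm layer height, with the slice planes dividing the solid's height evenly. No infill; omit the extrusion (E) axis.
Reading the render: the shape is a regular 7-sided prism (a cylinder approximated with 7 flat sides), circumscribed radius ≈ 13 mm, height ≈ 11 mm (dimensions read to the nearest mm from the axis ticks). For the g-code, the solid's height is divided into equal slices at the stated Δz and each level perimeter traced with G1 moves after a G0 lift.

; perimeter-only toolpath
G21 ; units = mm
G90 ; absolute positioning
G28 ; home
; layer 1
G0 Z3.667
G0 X26.000 Y13.000
G1 X21.105 Y23.164
G1 X10.107 Y25.674
G1 X1.287 Y18.640
G1 X1.287 Y7.360
G1 X10.107 Y0.326
G1 X21.105 Y2.836
G1 X26.000 Y13.000
; layer 2
G0 Z7.333
G0 X26.000 Y13.000
G1 X21.105 Y23.164
G1 X10.107 Y25.674
G1 X1.287 Y18.640
G1 X1.287 Y7.360
G1 X10.107 Y0.326
G1 X21.105 Y2.836
G1 X26.000 Y13.000
; layer 3
G0 Z11.000
G0 X26.000 Y13.000
G1 X21.105 Y23.164
G1 X10.107 Y25.674
G1 X1.287 Y18.640
G1 X1.287 Y7.360
G1 X10.107 Y0.326
G1 X21.105 Y2.836
G1 X26.000 Y13.000
M2 ; end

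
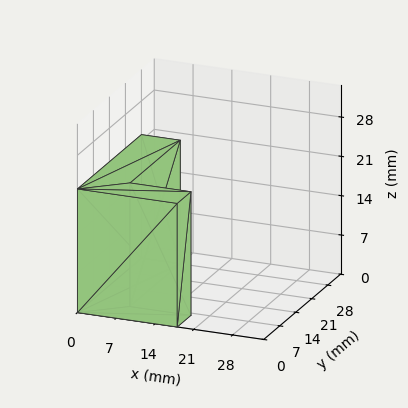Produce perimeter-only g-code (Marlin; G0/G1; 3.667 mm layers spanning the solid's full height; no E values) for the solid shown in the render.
Reading the render: the shape is an L-shaped prism: outer 18 × 28 mm, arm thicknesses ≈ 6 mm (horizontal) and 7 mm (vertical), extruded 22 mm in z (dimensions read to the nearest mm from the axis ticks). For the g-code, the solid's height is divided into equal slices at the stated Δz and each level perimeter traced with G1 moves after a G0 lift.

; perimeter-only toolpath
G21 ; units = mm
G90 ; absolute positioning
G28 ; home
; layer 1
G0 Z3.667
G0 X0.000 Y0.000
G1 X18.000 Y0.000
G1 X18.000 Y6.000
G1 X7.000 Y6.000
G1 X7.000 Y28.000
G1 X0.000 Y28.000
G1 X0.000 Y0.000
; layer 2
G0 Z7.333
G0 X0.000 Y0.000
G1 X18.000 Y0.000
G1 X18.000 Y6.000
G1 X7.000 Y6.000
G1 X7.000 Y28.000
G1 X0.000 Y28.000
G1 X0.000 Y0.000
; layer 3
G0 Z11.000
G0 X0.000 Y0.000
G1 X18.000 Y0.000
G1 X18.000 Y6.000
G1 X7.000 Y6.000
G1 X7.000 Y28.000
G1 X0.000 Y28.000
G1 X0.000 Y0.000
; layer 4
G0 Z14.667
G0 X0.000 Y0.000
G1 X18.000 Y0.000
G1 X18.000 Y6.000
G1 X7.000 Y6.000
G1 X7.000 Y28.000
G1 X0.000 Y28.000
G1 X0.000 Y0.000
; layer 5
G0 Z18.333
G0 X0.000 Y0.000
G1 X18.000 Y0.000
G1 X18.000 Y6.000
G1 X7.000 Y6.000
G1 X7.000 Y28.000
G1 X0.000 Y28.000
G1 X0.000 Y0.000
; layer 6
G0 Z22.000
G0 X0.000 Y0.000
G1 X18.000 Y0.000
G1 X18.000 Y6.000
G1 X7.000 Y6.000
G1 X7.000 Y28.000
G1 X0.000 Y28.000
G1 X0.000 Y0.000
M2 ; end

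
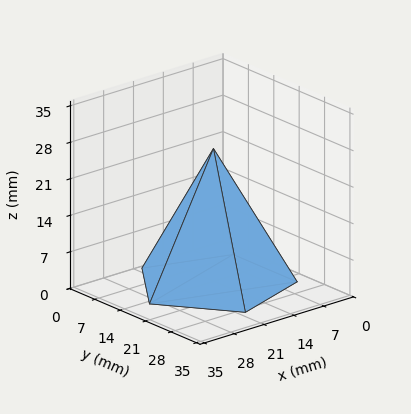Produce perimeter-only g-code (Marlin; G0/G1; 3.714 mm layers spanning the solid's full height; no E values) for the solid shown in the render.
Reading the render: the shape is a regular 5-sided pyramid, base circumscribed radius ≈ 15 mm, apex at z ≈ 26 mm (dimensions read to the nearest mm from the axis ticks). For the g-code, the solid's height is divided into equal slices at the stated Δz and each level perimeter traced with G1 moves after a G0 lift.

; perimeter-only toolpath
G21 ; units = mm
G90 ; absolute positioning
G28 ; home
; layer 1
G0 Z3.714
G0 X27.857 Y15.000
G1 X18.973 Y27.228
G1 X4.599 Y22.557
G1 X4.599 Y7.443
G1 X18.973 Y2.772
G1 X27.857 Y15.000
; layer 2
G0 Z7.429
G0 X25.714 Y15.000
G1 X18.311 Y25.190
G1 X6.332 Y21.298
G1 X6.332 Y8.702
G1 X18.311 Y4.810
G1 X25.714 Y15.000
; layer 3
G0 Z11.143
G0 X23.571 Y15.000
G1 X17.649 Y23.152
G1 X8.066 Y20.038
G1 X8.066 Y9.962
G1 X17.649 Y6.848
G1 X23.571 Y15.000
; layer 4
G0 Z14.857
G0 X21.429 Y15.000
G1 X16.986 Y21.114
G1 X9.799 Y18.779
G1 X9.799 Y11.221
G1 X16.986 Y8.886
G1 X21.429 Y15.000
; layer 5
G0 Z18.571
G0 X19.286 Y15.000
G1 X16.324 Y19.076
G1 X11.533 Y17.519
G1 X11.533 Y12.481
G1 X16.324 Y10.924
G1 X19.286 Y15.000
; layer 6
G0 Z22.286
G0 X17.143 Y15.000
G1 X15.662 Y17.038
G1 X13.266 Y16.260
G1 X13.266 Y13.740
G1 X15.662 Y12.962
G1 X17.143 Y15.000
M2 ; end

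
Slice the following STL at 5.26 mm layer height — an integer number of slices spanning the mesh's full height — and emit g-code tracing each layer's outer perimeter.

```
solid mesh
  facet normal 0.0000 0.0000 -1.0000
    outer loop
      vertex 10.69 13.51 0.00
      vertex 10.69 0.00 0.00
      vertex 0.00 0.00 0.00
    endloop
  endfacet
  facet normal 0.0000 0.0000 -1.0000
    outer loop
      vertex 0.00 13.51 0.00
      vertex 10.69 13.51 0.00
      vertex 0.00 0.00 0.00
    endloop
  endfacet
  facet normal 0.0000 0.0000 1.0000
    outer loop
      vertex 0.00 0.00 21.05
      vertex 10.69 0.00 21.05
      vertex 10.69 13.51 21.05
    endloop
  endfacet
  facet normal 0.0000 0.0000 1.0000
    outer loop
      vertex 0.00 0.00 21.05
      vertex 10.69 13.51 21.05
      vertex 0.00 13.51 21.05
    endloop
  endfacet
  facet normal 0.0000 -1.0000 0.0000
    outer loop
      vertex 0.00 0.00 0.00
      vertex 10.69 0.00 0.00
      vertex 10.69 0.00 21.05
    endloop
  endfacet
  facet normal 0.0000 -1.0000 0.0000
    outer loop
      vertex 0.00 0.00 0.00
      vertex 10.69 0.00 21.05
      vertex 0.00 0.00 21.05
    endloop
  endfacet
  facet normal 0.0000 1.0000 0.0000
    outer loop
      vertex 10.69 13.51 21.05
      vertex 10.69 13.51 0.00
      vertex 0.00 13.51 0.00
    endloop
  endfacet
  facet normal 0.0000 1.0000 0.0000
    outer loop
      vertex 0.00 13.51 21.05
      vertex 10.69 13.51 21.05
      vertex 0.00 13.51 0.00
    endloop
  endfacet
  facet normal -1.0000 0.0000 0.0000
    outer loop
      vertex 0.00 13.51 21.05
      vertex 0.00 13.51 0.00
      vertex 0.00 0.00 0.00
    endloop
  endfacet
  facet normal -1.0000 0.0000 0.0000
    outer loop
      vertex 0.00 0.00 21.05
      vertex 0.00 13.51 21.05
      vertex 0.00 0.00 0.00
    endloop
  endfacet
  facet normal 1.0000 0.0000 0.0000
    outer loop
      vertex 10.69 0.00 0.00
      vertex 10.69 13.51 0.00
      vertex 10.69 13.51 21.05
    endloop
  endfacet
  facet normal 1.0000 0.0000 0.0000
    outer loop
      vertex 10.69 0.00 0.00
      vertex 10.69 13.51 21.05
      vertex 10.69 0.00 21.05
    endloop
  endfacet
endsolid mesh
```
; perimeter-only toolpath
G21 ; units = mm
G90 ; absolute positioning
G28 ; home
; layer 1
G0 Z5.26
G0 X0.00 Y0.00
G1 X10.69 Y0.00
G1 X10.69 Y13.51
G1 X0.00 Y13.51
G1 X0.00 Y0.00
; layer 2
G0 Z10.53
G0 X0.00 Y0.00
G1 X10.69 Y0.00
G1 X10.69 Y13.51
G1 X0.00 Y13.51
G1 X0.00 Y0.00
; layer 3
G0 Z15.79
G0 X0.00 Y0.00
G1 X10.69 Y0.00
G1 X10.69 Y13.51
G1 X0.00 Y13.51
G1 X0.00 Y0.00
; layer 4
G0 Z21.05
G0 X0.00 Y0.00
G1 X10.69 Y0.00
G1 X10.69 Y13.51
G1 X0.00 Y13.51
G1 X0.00 Y0.00
M2 ; end

The solid is a rectangular box, roughly 10.7 × 13.5 mm footprint and 21.1 mm tall. Slicing at Δz = 5.26 mm — 4 equal slices spanning the solid's height, so layer i sits at z = i·h/4 — gives 4 non-empty perimeters. Each is a 4-segment closed polygon; G0 lifts to the layer z and rapids to the start vertex, then G1 traces the edges.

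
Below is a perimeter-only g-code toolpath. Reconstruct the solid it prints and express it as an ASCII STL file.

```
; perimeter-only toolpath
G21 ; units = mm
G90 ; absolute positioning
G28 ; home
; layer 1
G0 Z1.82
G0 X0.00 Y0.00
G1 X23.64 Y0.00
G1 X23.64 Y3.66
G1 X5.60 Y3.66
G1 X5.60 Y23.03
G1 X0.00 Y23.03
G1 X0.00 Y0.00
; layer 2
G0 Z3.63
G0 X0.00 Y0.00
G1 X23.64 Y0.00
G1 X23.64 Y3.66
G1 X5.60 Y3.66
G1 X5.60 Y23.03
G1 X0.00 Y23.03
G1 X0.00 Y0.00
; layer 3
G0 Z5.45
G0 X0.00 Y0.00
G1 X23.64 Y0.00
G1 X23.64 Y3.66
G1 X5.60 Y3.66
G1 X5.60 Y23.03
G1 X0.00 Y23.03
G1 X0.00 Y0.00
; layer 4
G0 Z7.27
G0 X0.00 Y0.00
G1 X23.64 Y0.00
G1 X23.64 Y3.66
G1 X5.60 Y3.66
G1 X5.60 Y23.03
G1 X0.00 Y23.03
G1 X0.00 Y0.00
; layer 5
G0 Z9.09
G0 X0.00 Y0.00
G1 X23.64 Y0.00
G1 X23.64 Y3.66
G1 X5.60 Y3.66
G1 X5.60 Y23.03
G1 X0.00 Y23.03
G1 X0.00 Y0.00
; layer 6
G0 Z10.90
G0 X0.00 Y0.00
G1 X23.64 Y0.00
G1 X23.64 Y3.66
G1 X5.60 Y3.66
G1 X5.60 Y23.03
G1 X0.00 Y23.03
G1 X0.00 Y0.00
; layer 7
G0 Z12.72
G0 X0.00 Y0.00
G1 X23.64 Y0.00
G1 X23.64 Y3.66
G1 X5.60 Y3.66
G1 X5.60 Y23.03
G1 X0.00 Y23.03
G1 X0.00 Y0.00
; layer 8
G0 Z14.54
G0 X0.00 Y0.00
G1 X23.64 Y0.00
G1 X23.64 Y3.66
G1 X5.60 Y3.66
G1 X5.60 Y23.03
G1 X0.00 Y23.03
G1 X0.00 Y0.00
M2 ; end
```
solid part
  facet normal 0.0000 0.0000 -1.0000
    outer loop
      vertex 23.64 3.66 0.00
      vertex 23.64 0.00 0.00
      vertex 0.00 0.00 0.00
    endloop
  endfacet
  facet normal 0.0000 0.0000 -1.0000
    outer loop
      vertex 5.60 3.66 0.00
      vertex 23.64 3.66 0.00
      vertex 0.00 0.00 0.00
    endloop
  endfacet
  facet normal 0.0000 0.0000 -1.0000
    outer loop
      vertex 5.60 23.03 0.00
      vertex 5.60 3.66 0.00
      vertex 0.00 0.00 0.00
    endloop
  endfacet
  facet normal 0.0000 0.0000 -1.0000
    outer loop
      vertex 0.00 23.03 0.00
      vertex 5.60 23.03 0.00
      vertex 0.00 0.00 0.00
    endloop
  endfacet
  facet normal 0.0000 0.0000 1.0000
    outer loop
      vertex 0.00 0.00 14.54
      vertex 23.64 0.00 14.54
      vertex 23.64 3.66 14.54
    endloop
  endfacet
  facet normal 0.0000 0.0000 1.0000
    outer loop
      vertex 0.00 0.00 14.54
      vertex 23.64 3.66 14.54
      vertex 5.60 3.66 14.54
    endloop
  endfacet
  facet normal 0.0000 0.0000 1.0000
    outer loop
      vertex 0.00 0.00 14.54
      vertex 5.60 3.66 14.54
      vertex 5.60 23.03 14.54
    endloop
  endfacet
  facet normal 0.0000 0.0000 1.0000
    outer loop
      vertex 0.00 0.00 14.54
      vertex 5.60 23.03 14.54
      vertex 0.00 23.03 14.54
    endloop
  endfacet
  facet normal 0.0000 -1.0000 0.0000
    outer loop
      vertex 0.00 0.00 0.00
      vertex 23.64 0.00 0.00
      vertex 23.64 0.00 14.54
    endloop
  endfacet
  facet normal 0.0000 -1.0000 0.0000
    outer loop
      vertex 0.00 0.00 0.00
      vertex 23.64 0.00 14.54
      vertex 0.00 0.00 14.54
    endloop
  endfacet
  facet normal 1.0000 0.0000 0.0000
    outer loop
      vertex 23.64 0.00 0.00
      vertex 23.64 3.66 0.00
      vertex 23.64 3.66 14.54
    endloop
  endfacet
  facet normal 1.0000 0.0000 0.0000
    outer loop
      vertex 23.64 0.00 0.00
      vertex 23.64 3.66 14.54
      vertex 23.64 0.00 14.54
    endloop
  endfacet
  facet normal 0.0000 1.0000 0.0000
    outer loop
      vertex 23.64 3.66 0.00
      vertex 5.60 3.66 0.00
      vertex 5.60 3.66 14.54
    endloop
  endfacet
  facet normal 0.0000 1.0000 0.0000
    outer loop
      vertex 23.64 3.66 0.00
      vertex 5.60 3.66 14.54
      vertex 23.64 3.66 14.54
    endloop
  endfacet
  facet normal 1.0000 0.0000 0.0000
    outer loop
      vertex 5.60 3.66 0.00
      vertex 5.60 23.03 0.00
      vertex 5.60 23.03 14.54
    endloop
  endfacet
  facet normal 1.0000 0.0000 0.0000
    outer loop
      vertex 5.60 3.66 0.00
      vertex 5.60 23.03 14.54
      vertex 5.60 3.66 14.54
    endloop
  endfacet
  facet normal 0.0000 1.0000 0.0000
    outer loop
      vertex 5.60 23.03 0.00
      vertex 0.00 23.03 0.00
      vertex 0.00 23.03 14.54
    endloop
  endfacet
  facet normal 0.0000 1.0000 0.0000
    outer loop
      vertex 5.60 23.03 0.00
      vertex 0.00 23.03 14.54
      vertex 5.60 23.03 14.54
    endloop
  endfacet
  facet normal -1.0000 0.0000 0.0000
    outer loop
      vertex 0.00 23.03 0.00
      vertex 0.00 0.00 0.00
      vertex 0.00 0.00 14.54
    endloop
  endfacet
  facet normal -1.0000 0.0000 0.0000
    outer loop
      vertex 0.00 23.03 0.00
      vertex 0.00 0.00 14.54
      vertex 0.00 23.03 14.54
    endloop
  endfacet
endsolid part

The G0 Z moves step by Δz≈1.82 mm. Every layer's G1 loop is the same polygon, so the solid is a straight extrusion of it from z=0 to z≈14.5. Closing with flat bottom and top caps and triangulating gives 20 facets — an L-shaped prism: outer 23.6 × 23 mm, arm thicknesses ≈ 3.66 mm (horizontal) and 5.6 mm (vertical), extruded 14.5 mm in z.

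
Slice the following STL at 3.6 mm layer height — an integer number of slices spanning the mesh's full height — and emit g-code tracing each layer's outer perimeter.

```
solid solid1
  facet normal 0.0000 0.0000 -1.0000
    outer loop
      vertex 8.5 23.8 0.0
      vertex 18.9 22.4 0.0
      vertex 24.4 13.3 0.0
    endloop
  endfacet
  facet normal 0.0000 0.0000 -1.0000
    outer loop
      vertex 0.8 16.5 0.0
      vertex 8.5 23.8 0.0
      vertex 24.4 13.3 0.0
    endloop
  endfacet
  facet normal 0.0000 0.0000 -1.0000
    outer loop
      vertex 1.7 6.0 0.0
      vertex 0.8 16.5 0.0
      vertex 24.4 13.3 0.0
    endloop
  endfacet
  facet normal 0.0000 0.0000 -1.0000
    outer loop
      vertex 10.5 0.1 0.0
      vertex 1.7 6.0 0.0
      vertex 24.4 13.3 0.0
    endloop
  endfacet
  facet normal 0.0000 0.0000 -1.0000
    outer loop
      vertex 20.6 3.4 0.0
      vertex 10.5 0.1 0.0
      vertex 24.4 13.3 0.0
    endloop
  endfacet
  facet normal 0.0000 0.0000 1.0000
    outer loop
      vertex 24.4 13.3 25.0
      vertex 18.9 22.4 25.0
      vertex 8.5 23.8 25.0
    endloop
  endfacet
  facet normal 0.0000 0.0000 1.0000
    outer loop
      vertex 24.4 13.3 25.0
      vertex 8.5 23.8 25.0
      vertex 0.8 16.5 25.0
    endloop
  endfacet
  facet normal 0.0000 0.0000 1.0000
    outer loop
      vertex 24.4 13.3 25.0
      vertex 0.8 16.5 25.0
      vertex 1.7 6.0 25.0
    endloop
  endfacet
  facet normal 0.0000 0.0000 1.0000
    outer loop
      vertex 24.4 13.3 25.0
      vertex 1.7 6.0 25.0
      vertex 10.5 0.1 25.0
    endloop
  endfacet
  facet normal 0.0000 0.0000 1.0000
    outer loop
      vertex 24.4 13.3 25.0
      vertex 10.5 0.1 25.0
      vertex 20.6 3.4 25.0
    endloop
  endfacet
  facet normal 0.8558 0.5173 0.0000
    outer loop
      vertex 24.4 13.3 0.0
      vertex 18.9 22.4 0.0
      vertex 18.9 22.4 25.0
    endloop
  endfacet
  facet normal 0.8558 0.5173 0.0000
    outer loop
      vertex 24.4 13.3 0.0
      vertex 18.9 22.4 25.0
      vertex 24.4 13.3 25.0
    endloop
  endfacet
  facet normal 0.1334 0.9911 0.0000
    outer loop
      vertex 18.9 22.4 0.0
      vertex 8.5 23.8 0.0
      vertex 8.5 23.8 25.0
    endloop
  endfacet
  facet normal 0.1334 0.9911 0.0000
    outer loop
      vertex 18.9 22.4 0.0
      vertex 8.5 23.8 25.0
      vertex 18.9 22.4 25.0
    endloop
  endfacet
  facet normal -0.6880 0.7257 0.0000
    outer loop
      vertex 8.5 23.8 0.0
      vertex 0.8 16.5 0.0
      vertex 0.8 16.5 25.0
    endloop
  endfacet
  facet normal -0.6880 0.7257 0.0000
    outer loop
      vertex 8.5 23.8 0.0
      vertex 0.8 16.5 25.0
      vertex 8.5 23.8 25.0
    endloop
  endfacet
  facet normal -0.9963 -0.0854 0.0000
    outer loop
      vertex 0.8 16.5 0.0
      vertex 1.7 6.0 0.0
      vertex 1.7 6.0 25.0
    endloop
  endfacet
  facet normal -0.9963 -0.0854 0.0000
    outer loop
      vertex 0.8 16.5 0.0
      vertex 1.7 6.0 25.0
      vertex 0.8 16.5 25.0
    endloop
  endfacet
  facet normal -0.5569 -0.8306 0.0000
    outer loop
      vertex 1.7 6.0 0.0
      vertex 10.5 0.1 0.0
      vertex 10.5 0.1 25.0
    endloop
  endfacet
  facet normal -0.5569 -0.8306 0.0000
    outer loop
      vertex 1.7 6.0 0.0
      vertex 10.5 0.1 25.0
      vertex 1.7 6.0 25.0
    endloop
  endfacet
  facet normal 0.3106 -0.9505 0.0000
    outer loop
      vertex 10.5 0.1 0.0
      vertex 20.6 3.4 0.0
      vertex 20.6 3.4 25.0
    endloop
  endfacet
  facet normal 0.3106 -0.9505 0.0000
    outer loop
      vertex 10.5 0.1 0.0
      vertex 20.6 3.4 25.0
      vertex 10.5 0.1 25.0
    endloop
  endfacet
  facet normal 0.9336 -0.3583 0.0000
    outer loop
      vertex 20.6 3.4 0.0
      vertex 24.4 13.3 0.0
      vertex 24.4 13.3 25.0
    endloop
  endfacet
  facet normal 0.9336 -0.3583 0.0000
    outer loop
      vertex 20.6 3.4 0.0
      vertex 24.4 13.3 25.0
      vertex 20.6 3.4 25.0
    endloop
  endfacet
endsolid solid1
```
; perimeter-only toolpath
G21 ; units = mm
G90 ; absolute positioning
G28 ; home
; layer 1
G0 Z3.6
G0 X24.4 Y13.3
G1 X18.9 Y22.4
G1 X8.5 Y23.8
G1 X0.8 Y16.5
G1 X1.7 Y6.0
G1 X10.5 Y0.1
G1 X20.6 Y3.4
G1 X24.4 Y13.3
; layer 2
G0 Z7.1
G0 X24.4 Y13.3
G1 X18.9 Y22.4
G1 X8.5 Y23.8
G1 X0.8 Y16.5
G1 X1.7 Y6.0
G1 X10.5 Y0.1
G1 X20.6 Y3.4
G1 X24.4 Y13.3
; layer 3
G0 Z10.7
G0 X24.4 Y13.3
G1 X18.9 Y22.4
G1 X8.5 Y23.8
G1 X0.8 Y16.5
G1 X1.7 Y6.0
G1 X10.5 Y0.1
G1 X20.6 Y3.4
G1 X24.4 Y13.3
; layer 4
G0 Z14.3
G0 X24.4 Y13.3
G1 X18.9 Y22.4
G1 X8.5 Y23.8
G1 X0.8 Y16.5
G1 X1.7 Y6.0
G1 X10.5 Y0.1
G1 X20.6 Y3.4
G1 X24.4 Y13.3
; layer 5
G0 Z17.9
G0 X24.4 Y13.3
G1 X18.9 Y22.4
G1 X8.5 Y23.8
G1 X0.8 Y16.5
G1 X1.7 Y6.0
G1 X10.5 Y0.1
G1 X20.6 Y3.4
G1 X24.4 Y13.3
; layer 6
G0 Z21.4
G0 X24.4 Y13.3
G1 X18.9 Y22.4
G1 X8.5 Y23.8
G1 X0.8 Y16.5
G1 X1.7 Y6.0
G1 X10.5 Y0.1
G1 X20.6 Y3.4
G1 X24.4 Y13.3
; layer 7
G0 Z25.0
G0 X24.4 Y13.3
G1 X18.9 Y22.4
G1 X8.5 Y23.8
G1 X0.8 Y16.5
G1 X1.7 Y6.0
G1 X10.5 Y0.1
G1 X20.6 Y3.4
G1 X24.4 Y13.3
M2 ; end

The solid is a regular 7-sided prism (a cylinder approximated with 7 flat sides), circumscribed radius ≈ 12.2 mm, height ≈ 25 mm. Slicing at Δz = 3.6 mm — 7 equal slices spanning the solid's height, so layer i sits at z = i·h/7 — gives 7 non-empty perimeters. Each is a 7-segment closed polygon; G0 lifts to the layer z and rapids to the start vertex, then G1 traces the edges.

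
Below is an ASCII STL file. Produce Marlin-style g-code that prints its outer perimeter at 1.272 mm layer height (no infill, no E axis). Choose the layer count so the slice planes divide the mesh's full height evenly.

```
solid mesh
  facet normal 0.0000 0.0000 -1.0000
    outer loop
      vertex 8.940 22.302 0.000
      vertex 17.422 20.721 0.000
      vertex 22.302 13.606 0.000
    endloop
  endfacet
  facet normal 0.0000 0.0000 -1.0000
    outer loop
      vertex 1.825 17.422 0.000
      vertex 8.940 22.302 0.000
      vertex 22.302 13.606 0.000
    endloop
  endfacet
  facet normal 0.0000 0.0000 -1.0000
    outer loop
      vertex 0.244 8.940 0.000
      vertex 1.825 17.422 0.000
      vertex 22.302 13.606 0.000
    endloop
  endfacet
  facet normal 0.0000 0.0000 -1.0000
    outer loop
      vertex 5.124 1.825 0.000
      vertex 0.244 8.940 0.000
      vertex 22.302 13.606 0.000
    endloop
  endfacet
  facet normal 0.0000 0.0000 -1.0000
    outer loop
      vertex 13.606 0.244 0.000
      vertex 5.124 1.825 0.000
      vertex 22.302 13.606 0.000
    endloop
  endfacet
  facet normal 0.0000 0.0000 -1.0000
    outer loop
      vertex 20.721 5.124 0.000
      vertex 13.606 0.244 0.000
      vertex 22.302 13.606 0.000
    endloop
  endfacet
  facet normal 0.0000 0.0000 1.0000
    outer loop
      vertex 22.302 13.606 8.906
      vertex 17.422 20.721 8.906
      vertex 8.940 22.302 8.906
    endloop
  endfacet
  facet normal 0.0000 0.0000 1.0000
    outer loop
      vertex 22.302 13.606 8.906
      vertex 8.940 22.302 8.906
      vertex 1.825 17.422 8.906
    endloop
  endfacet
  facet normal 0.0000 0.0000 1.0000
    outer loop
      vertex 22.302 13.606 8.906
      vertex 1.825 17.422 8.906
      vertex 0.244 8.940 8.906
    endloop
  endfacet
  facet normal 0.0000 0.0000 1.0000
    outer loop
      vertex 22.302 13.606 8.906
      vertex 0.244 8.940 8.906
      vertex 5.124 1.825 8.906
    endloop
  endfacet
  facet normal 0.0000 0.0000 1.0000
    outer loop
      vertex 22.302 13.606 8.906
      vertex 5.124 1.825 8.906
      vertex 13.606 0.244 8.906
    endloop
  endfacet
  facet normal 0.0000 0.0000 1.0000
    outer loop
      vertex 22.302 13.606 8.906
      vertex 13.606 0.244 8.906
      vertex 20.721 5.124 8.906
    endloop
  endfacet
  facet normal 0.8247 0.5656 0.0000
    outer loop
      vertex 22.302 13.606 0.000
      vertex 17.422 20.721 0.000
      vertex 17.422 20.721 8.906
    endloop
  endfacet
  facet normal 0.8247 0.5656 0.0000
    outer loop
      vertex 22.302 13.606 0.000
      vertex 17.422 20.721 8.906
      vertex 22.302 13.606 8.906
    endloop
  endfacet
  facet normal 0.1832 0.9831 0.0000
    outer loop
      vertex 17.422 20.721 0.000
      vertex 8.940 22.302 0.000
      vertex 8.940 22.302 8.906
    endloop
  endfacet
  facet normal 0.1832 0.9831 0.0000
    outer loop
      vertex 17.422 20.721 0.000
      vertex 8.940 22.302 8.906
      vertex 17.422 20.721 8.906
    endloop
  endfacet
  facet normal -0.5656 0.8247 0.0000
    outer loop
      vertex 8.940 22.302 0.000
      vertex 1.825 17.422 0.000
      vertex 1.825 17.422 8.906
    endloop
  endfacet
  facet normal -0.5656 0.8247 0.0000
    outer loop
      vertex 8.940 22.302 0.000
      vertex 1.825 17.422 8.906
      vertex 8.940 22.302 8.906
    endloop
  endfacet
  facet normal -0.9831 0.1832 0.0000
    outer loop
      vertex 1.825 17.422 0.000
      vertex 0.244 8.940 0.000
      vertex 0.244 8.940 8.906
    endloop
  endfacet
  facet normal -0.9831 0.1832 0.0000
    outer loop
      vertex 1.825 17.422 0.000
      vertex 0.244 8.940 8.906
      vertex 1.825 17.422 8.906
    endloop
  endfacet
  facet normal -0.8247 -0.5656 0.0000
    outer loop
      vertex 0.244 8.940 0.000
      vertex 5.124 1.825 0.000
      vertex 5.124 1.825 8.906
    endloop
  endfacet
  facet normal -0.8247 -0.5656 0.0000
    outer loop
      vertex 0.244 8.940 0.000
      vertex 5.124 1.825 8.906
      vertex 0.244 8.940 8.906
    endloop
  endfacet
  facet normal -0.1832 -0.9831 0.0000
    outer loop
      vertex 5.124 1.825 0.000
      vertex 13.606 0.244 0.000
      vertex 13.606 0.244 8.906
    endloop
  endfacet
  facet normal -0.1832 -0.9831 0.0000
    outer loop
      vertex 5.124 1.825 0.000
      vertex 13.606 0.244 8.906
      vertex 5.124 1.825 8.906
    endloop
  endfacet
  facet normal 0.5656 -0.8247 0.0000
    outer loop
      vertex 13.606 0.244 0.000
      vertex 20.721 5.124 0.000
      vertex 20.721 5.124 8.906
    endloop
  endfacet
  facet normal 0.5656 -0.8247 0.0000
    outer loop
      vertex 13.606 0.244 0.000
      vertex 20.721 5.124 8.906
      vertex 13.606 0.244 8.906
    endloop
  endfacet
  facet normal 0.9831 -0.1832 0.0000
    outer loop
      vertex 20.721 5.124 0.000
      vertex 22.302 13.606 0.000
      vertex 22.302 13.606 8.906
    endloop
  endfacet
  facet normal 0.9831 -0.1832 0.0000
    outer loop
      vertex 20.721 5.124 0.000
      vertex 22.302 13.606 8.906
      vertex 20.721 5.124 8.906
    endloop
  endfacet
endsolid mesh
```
; perimeter-only toolpath
G21 ; units = mm
G90 ; absolute positioning
G28 ; home
; layer 1
G0 Z1.272
G0 X22.302 Y13.606
G1 X17.422 Y20.721
G1 X8.940 Y22.302
G1 X1.825 Y17.422
G1 X0.244 Y8.940
G1 X5.124 Y1.825
G1 X13.606 Y0.244
G1 X20.721 Y5.124
G1 X22.302 Y13.606
; layer 2
G0 Z2.545
G0 X22.302 Y13.606
G1 X17.422 Y20.721
G1 X8.940 Y22.302
G1 X1.825 Y17.422
G1 X0.244 Y8.940
G1 X5.124 Y1.825
G1 X13.606 Y0.244
G1 X20.721 Y5.124
G1 X22.302 Y13.606
; layer 3
G0 Z3.817
G0 X22.302 Y13.606
G1 X17.422 Y20.721
G1 X8.940 Y22.302
G1 X1.825 Y17.422
G1 X0.244 Y8.940
G1 X5.124 Y1.825
G1 X13.606 Y0.244
G1 X20.721 Y5.124
G1 X22.302 Y13.606
; layer 4
G0 Z5.089
G0 X22.302 Y13.606
G1 X17.422 Y20.721
G1 X8.940 Y22.302
G1 X1.825 Y17.422
G1 X0.244 Y8.940
G1 X5.124 Y1.825
G1 X13.606 Y0.244
G1 X20.721 Y5.124
G1 X22.302 Y13.606
; layer 5
G0 Z6.361
G0 X22.302 Y13.606
G1 X17.422 Y20.721
G1 X8.940 Y22.302
G1 X1.825 Y17.422
G1 X0.244 Y8.940
G1 X5.124 Y1.825
G1 X13.606 Y0.244
G1 X20.721 Y5.124
G1 X22.302 Y13.606
; layer 6
G0 Z7.634
G0 X22.302 Y13.606
G1 X17.422 Y20.721
G1 X8.940 Y22.302
G1 X1.825 Y17.422
G1 X0.244 Y8.940
G1 X5.124 Y1.825
G1 X13.606 Y0.244
G1 X20.721 Y5.124
G1 X22.302 Y13.606
; layer 7
G0 Z8.906
G0 X22.302 Y13.606
G1 X17.422 Y20.721
G1 X8.940 Y22.302
G1 X1.825 Y17.422
G1 X0.244 Y8.940
G1 X5.124 Y1.825
G1 X13.606 Y0.244
G1 X20.721 Y5.124
G1 X22.302 Y13.606
M2 ; end

The solid is a regular 8-sided prism (a cylinder approximated with 8 flat sides), circumscribed radius ≈ 11.3 mm, height ≈ 8.91 mm. Slicing at Δz = 1.272 mm — 7 equal slices spanning the solid's height, so layer i sits at z = i·h/7 — gives 7 non-empty perimeters. Each is a 8-segment closed polygon; G0 lifts to the layer z and rapids to the start vertex, then G1 traces the edges.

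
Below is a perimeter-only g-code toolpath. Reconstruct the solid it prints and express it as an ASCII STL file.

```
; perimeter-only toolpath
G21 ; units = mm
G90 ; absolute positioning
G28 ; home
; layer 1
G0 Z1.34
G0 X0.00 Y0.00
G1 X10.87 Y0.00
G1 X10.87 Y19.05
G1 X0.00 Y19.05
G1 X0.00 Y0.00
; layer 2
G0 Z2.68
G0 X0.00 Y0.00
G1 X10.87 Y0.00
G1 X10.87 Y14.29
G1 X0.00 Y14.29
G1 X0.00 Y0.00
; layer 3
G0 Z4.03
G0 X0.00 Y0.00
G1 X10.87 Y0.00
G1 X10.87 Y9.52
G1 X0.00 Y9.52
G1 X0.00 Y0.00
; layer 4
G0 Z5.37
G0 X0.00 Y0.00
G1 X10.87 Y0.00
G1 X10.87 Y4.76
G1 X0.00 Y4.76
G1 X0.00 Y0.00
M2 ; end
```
solid part
  facet normal 0.0000 0.0000 -1.0000
    outer loop
      vertex 10.87 23.81 0.00
      vertex 10.87 0.00 0.00
      vertex 0.00 0.00 0.00
    endloop
  endfacet
  facet normal 0.0000 0.0000 -1.0000
    outer loop
      vertex 0.00 23.81 0.00
      vertex 10.87 23.81 0.00
      vertex 0.00 0.00 0.00
    endloop
  endfacet
  facet normal 0.0000 -1.0000 0.0000
    outer loop
      vertex 0.00 0.00 0.00
      vertex 10.87 0.00 0.00
      vertex 10.87 0.00 6.71
    endloop
  endfacet
  facet normal 0.0000 -1.0000 0.0000
    outer loop
      vertex 0.00 0.00 0.00
      vertex 10.87 0.00 6.71
      vertex 0.00 0.00 6.71
    endloop
  endfacet
  facet normal 0.0000 0.2712 0.9625
    outer loop
      vertex 0.00 0.00 6.71
      vertex 10.87 0.00 6.71
      vertex 10.87 23.81 0.00
    endloop
  endfacet
  facet normal 0.0000 0.2712 0.9625
    outer loop
      vertex 0.00 0.00 6.71
      vertex 10.87 23.81 0.00
      vertex 0.00 23.81 0.00
    endloop
  endfacet
  facet normal -1.0000 0.0000 0.0000
    outer loop
      vertex 0.00 0.00 6.71
      vertex 0.00 23.81 0.00
      vertex 0.00 0.00 0.00
    endloop
  endfacet
  facet normal 1.0000 0.0000 0.0000
    outer loop
      vertex 10.87 0.00 0.00
      vertex 10.87 23.81 0.00
      vertex 10.87 0.00 6.71
    endloop
  endfacet
endsolid part

The G0 Z moves step by Δz≈1.34 mm. The G1 loops shrink linearly with z, so the solid tapers from its base footprint up to z≈6.71. Closing with a flat bottom cap and the tapered top and triangulating gives 8 facets — a wedge (ramp): 10.9 × 23.8 mm base, rising to 6.71 mm along the y=0 edge and sloping linearly to z=0 at y=23.8.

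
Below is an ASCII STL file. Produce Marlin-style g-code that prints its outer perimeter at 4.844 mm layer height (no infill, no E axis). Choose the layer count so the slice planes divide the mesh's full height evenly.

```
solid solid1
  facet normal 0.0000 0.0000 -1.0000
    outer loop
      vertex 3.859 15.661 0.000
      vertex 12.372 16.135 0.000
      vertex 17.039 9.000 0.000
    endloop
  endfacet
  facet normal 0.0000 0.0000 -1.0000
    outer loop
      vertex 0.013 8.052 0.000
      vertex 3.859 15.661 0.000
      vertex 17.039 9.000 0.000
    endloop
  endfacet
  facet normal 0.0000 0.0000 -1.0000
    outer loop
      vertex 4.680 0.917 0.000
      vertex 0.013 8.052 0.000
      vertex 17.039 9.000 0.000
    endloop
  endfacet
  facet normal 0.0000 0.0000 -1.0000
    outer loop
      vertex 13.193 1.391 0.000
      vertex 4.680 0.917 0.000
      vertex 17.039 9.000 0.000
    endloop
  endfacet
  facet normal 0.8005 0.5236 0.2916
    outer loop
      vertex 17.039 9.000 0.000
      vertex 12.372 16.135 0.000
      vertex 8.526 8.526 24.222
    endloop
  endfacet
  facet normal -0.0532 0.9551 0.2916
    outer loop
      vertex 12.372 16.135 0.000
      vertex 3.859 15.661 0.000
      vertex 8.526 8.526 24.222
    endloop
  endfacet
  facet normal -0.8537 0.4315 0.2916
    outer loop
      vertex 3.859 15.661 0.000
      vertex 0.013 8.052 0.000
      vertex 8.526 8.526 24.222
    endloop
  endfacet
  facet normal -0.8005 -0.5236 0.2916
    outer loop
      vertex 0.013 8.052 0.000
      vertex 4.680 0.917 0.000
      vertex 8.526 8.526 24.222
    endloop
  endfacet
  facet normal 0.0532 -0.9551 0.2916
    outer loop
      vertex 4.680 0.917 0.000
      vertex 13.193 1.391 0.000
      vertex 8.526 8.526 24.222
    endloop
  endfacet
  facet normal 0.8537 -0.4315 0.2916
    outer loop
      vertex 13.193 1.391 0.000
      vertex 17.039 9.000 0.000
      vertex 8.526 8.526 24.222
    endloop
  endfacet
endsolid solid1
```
; perimeter-only toolpath
G21 ; units = mm
G90 ; absolute positioning
G28 ; home
; layer 1
G0 Z4.844
G0 X15.336 Y8.905
G1 X11.603 Y14.613
G1 X4.792 Y14.234
G1 X1.716 Y8.147
G1 X5.449 Y2.439
G1 X12.260 Y2.818
G1 X15.336 Y8.905
; layer 2
G0 Z9.689
G0 X13.634 Y8.810
G1 X10.834 Y13.091
G1 X5.726 Y12.807
G1 X3.418 Y8.242
G1 X6.218 Y3.961
G1 X11.326 Y4.245
G1 X13.634 Y8.810
; layer 3
G0 Z14.533
G0 X11.931 Y8.716
G1 X10.064 Y11.570
G1 X6.659 Y11.380
G1 X5.121 Y8.336
G1 X6.988 Y5.482
G1 X10.393 Y5.672
G1 X11.931 Y8.716
; layer 4
G0 Z19.378
G0 X10.229 Y8.621
G1 X9.295 Y10.048
G1 X7.593 Y9.953
G1 X6.823 Y8.431
G1 X7.757 Y7.004
G1 X9.459 Y7.099
G1 X10.229 Y8.621
M2 ; end

The solid is a regular 6-sided pyramid, base circumscribed radius ≈ 8.53 mm, apex at z ≈ 24.2 mm. Slicing at Δz = 4.844 mm — 5 equal slices spanning the solid's height, so layer i sits at z = i·h/5 — gives 4 non-empty perimeters. Each is a 6-segment closed polygon; G0 lifts to the layer z and rapids to the start vertex, then G1 traces the edges. The cross-section shrinks linearly with z (the slice at the apex is degenerate and omitted).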